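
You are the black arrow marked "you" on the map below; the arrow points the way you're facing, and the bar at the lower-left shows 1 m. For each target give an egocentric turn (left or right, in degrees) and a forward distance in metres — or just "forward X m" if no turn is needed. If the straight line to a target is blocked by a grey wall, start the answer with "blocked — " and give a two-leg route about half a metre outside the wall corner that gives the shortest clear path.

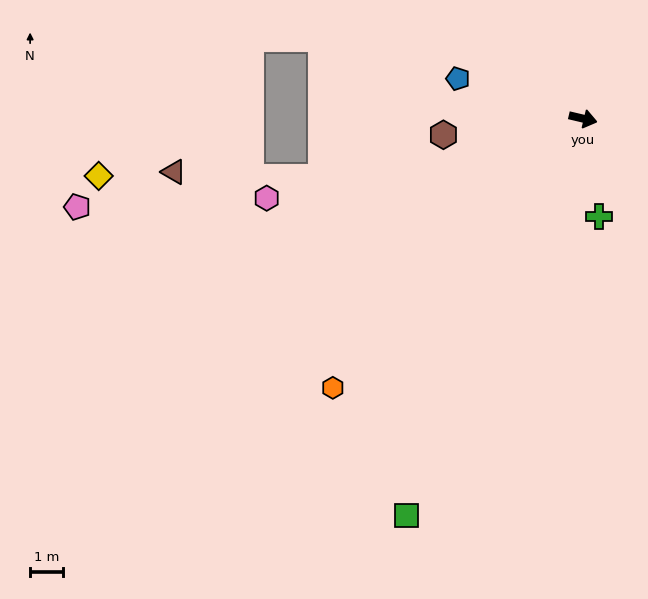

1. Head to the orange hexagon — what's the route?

turn right 120°, forward 11.2 m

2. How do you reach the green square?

turn right 101°, forward 13.3 m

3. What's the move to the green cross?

turn right 67°, forward 3.0 m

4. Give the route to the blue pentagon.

turn left 176°, forward 4.0 m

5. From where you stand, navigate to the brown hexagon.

turn right 160°, forward 4.3 m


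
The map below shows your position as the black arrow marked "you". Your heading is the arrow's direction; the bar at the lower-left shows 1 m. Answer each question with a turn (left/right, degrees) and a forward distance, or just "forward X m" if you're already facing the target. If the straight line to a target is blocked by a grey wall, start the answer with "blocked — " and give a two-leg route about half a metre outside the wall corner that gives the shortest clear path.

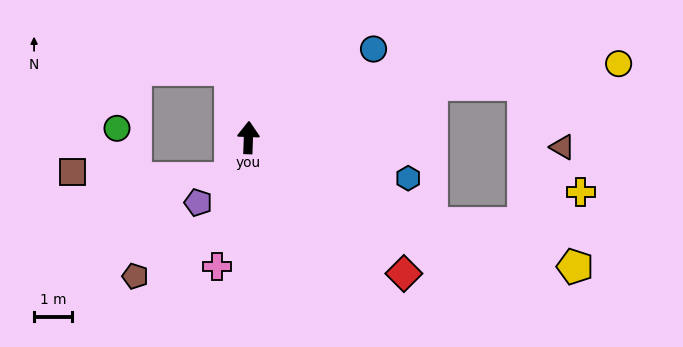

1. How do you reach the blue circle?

turn right 53°, forward 4.0 m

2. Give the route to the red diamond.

turn right 129°, forward 5.4 m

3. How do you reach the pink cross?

turn left 168°, forward 3.5 m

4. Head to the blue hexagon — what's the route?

turn right 102°, forward 4.3 m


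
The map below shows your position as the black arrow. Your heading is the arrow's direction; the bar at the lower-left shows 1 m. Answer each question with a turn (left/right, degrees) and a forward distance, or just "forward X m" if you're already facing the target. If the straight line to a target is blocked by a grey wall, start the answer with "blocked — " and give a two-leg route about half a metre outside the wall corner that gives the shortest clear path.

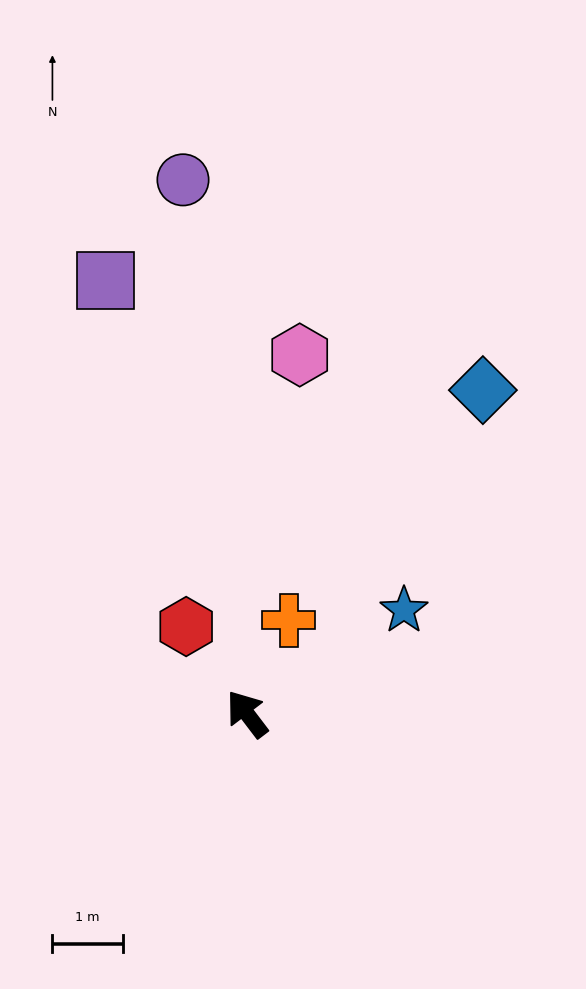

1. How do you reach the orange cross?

turn right 61°, forward 1.5 m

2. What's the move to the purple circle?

turn right 30°, forward 7.6 m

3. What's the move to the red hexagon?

turn right 2°, forward 1.5 m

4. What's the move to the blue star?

turn right 94°, forward 2.7 m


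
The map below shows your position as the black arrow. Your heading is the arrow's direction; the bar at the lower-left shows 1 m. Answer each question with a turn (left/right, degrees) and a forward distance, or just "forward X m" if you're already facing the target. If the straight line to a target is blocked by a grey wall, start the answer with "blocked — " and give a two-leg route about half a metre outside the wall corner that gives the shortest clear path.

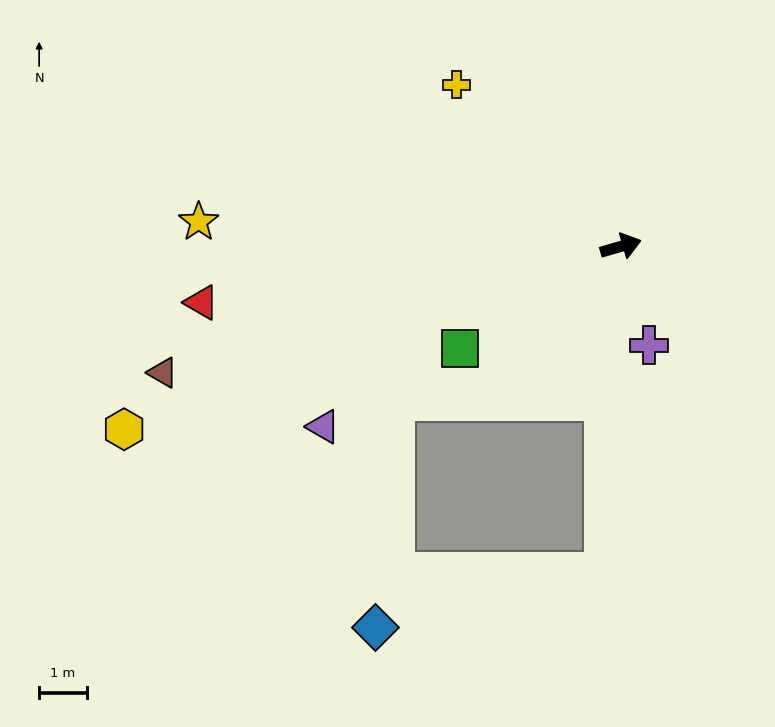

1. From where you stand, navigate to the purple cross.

turn right 90°, forward 2.1 m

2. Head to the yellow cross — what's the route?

turn left 119°, forward 4.8 m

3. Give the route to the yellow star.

turn left 160°, forward 8.8 m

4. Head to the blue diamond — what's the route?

blocked — turn right 109°, forward 6.8 m, then turn right 74°, forward 4.9 m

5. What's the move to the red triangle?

turn left 171°, forward 8.8 m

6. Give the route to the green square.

turn right 164°, forward 4.0 m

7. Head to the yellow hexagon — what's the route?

turn right 176°, forward 11.0 m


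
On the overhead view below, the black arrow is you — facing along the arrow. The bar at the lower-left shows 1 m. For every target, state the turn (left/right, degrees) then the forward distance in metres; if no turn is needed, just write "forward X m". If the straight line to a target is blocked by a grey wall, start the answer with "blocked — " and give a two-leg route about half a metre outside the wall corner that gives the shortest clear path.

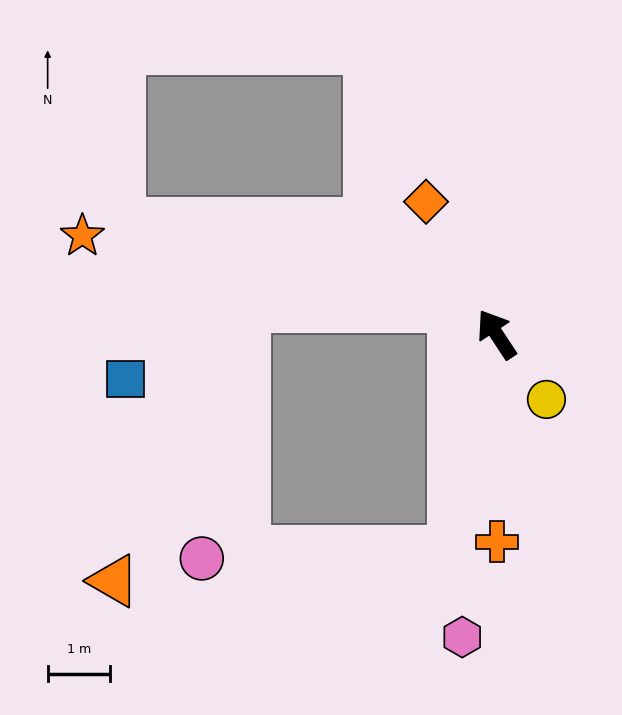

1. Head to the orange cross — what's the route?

turn left 147°, forward 3.3 m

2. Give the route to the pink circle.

blocked — turn left 136°, forward 3.6 m, then turn right 78°, forward 4.0 m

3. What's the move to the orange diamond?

turn right 5°, forward 2.4 m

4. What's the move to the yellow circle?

turn right 176°, forward 1.3 m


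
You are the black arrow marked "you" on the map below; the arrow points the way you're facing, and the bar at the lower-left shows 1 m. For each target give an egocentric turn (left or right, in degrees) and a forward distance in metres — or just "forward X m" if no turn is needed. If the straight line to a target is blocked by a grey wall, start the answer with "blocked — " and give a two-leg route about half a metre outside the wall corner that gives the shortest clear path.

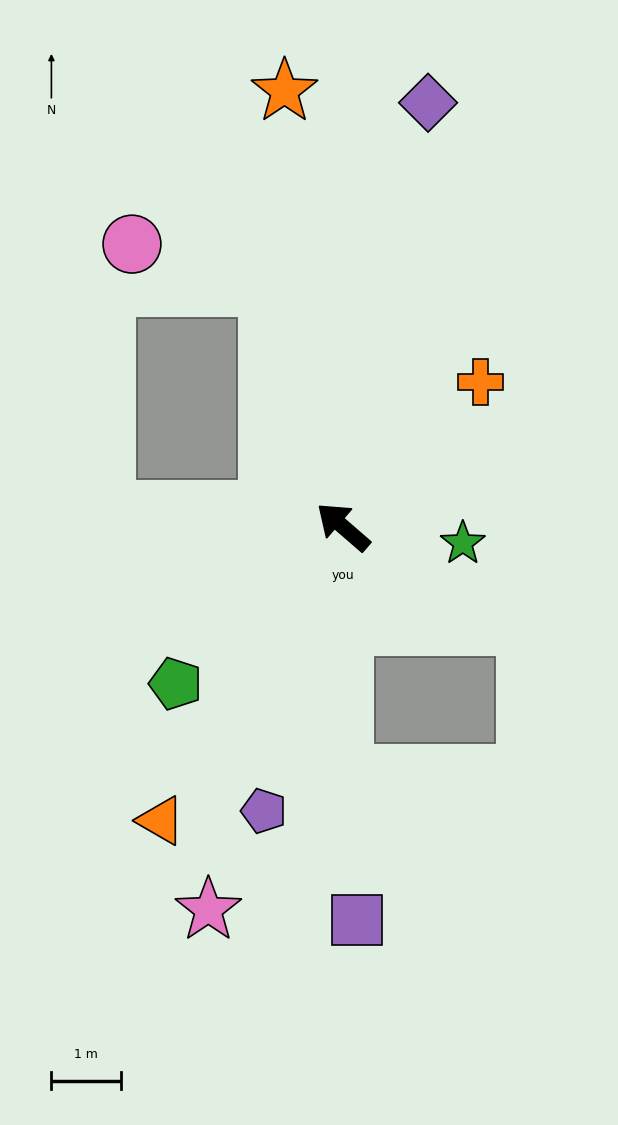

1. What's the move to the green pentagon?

turn left 84°, forward 3.3 m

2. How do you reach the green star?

turn right 147°, forward 1.7 m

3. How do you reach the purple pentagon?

turn left 115°, forward 4.3 m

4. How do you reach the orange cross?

turn right 93°, forward 2.9 m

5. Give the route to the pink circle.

blocked — turn right 32°, forward 3.6 m, then turn left 55°, forward 2.1 m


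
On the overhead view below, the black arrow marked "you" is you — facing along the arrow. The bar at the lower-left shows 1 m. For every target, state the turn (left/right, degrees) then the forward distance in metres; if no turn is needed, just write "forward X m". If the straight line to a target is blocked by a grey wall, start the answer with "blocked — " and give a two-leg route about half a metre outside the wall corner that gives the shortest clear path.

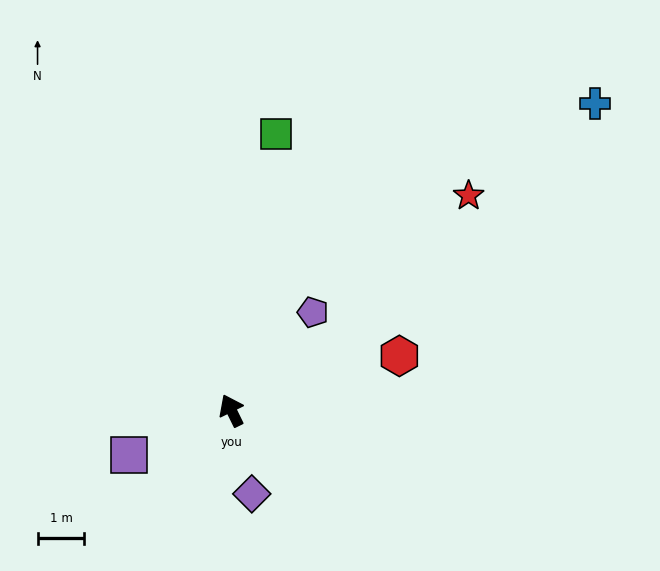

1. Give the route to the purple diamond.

turn left 168°, forward 1.8 m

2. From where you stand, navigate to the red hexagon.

turn right 98°, forward 3.8 m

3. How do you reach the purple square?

turn left 87°, forward 2.4 m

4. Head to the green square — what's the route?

turn right 35°, forward 6.0 m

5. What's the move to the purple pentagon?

turn right 66°, forward 2.7 m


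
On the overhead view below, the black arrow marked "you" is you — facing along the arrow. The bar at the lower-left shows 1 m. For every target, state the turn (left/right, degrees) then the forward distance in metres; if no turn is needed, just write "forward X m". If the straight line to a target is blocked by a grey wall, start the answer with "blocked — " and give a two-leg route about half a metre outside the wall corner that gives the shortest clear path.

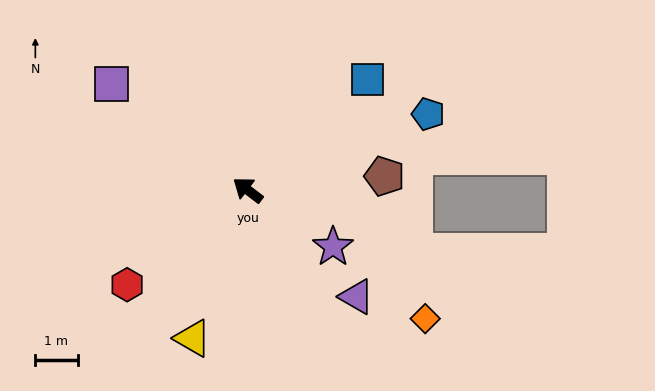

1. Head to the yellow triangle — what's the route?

turn left 107°, forward 3.7 m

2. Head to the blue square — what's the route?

turn right 100°, forward 3.9 m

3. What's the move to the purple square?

forward 4.1 m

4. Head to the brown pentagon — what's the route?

turn right 137°, forward 3.3 m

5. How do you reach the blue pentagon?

turn right 120°, forward 4.6 m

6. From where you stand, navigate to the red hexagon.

turn left 75°, forward 3.6 m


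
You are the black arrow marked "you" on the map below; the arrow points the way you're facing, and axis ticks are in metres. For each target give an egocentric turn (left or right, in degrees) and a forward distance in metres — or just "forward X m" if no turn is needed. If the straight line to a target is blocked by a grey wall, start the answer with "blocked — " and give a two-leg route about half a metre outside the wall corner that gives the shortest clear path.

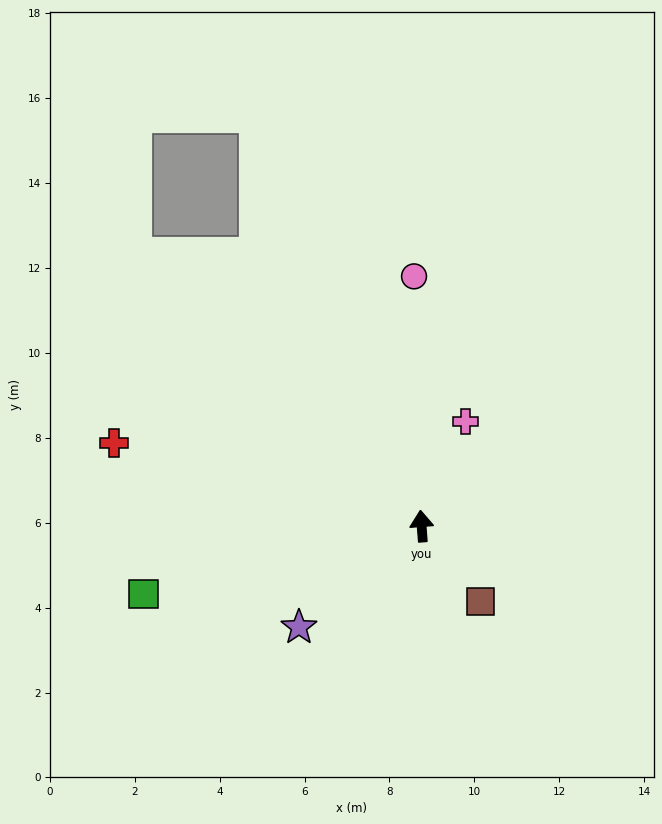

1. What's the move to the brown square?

turn right 147°, forward 2.3 m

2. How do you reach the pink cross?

turn right 27°, forward 2.7 m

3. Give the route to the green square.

turn left 99°, forward 6.8 m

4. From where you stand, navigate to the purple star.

turn left 125°, forward 3.7 m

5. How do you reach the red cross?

turn left 70°, forward 7.5 m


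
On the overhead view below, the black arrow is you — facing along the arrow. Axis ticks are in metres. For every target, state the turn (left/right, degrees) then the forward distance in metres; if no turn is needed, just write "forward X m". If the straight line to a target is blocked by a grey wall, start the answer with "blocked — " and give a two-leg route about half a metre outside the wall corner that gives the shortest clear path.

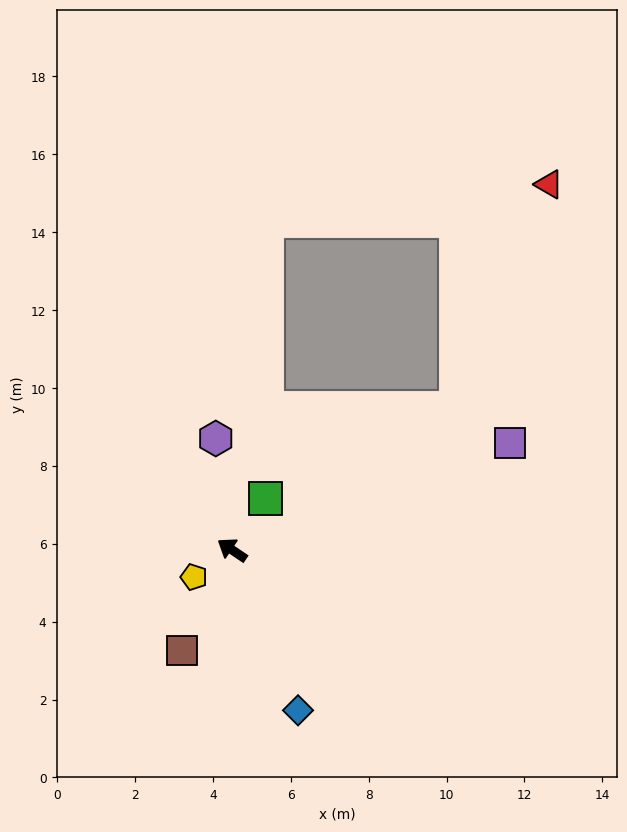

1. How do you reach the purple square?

turn right 125°, forward 7.6 m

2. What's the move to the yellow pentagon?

turn left 69°, forward 1.2 m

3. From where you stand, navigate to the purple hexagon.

turn right 48°, forward 2.9 m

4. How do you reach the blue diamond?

turn left 146°, forward 4.5 m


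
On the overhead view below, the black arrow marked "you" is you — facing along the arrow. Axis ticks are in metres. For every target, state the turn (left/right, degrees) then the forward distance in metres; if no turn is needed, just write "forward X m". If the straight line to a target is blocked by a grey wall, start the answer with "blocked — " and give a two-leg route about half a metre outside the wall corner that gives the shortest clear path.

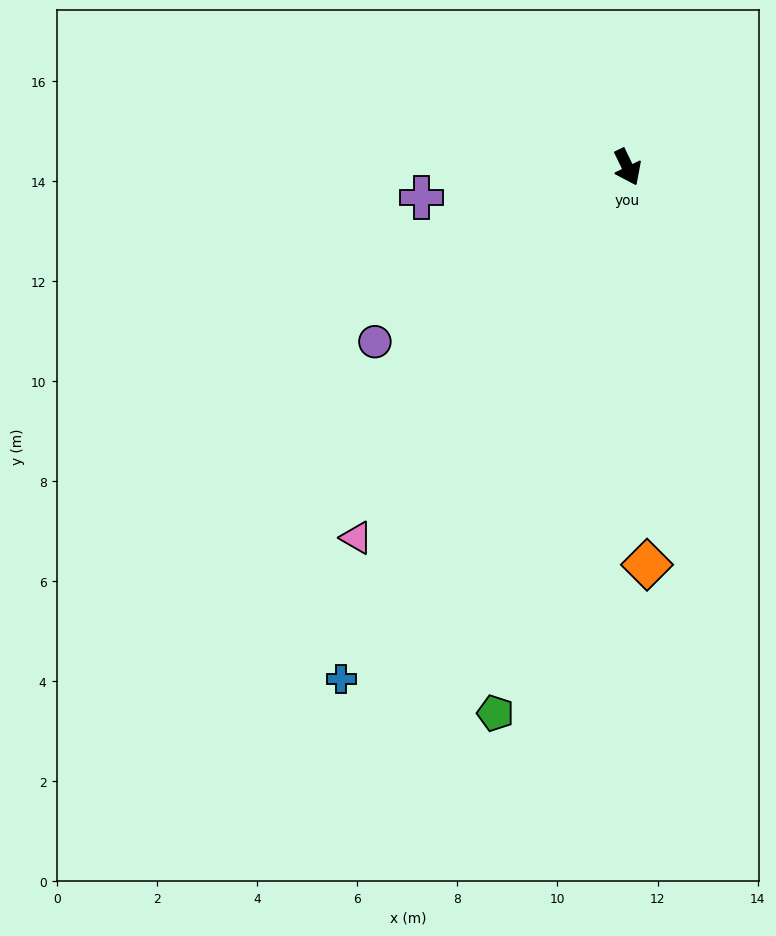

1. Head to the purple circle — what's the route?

turn right 81°, forward 6.1 m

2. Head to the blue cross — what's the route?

turn right 55°, forward 11.7 m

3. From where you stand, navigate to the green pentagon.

turn right 39°, forward 11.2 m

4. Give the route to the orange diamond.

turn right 23°, forward 8.0 m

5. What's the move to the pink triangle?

turn right 62°, forward 9.2 m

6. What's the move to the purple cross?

turn right 107°, forward 4.2 m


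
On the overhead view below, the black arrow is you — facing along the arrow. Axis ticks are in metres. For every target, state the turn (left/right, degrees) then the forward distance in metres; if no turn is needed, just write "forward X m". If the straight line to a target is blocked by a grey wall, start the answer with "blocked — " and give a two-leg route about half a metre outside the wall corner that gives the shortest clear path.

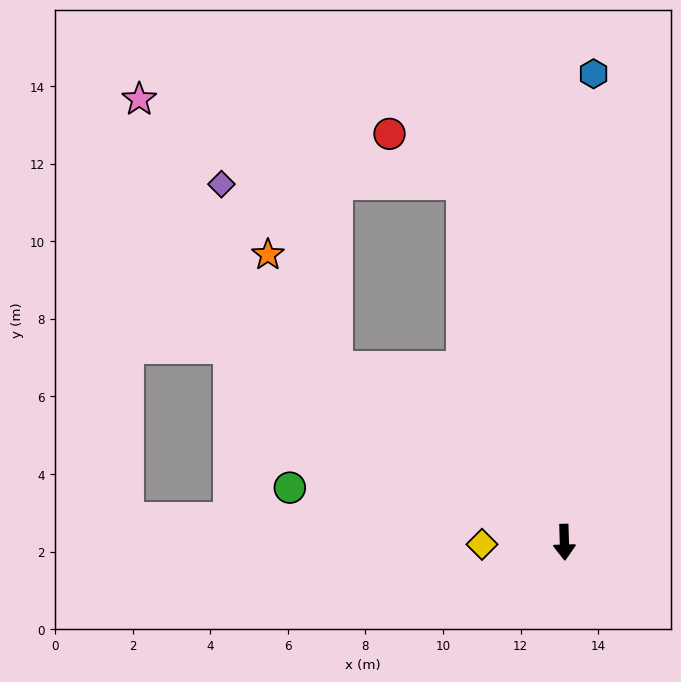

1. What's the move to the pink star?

blocked — turn right 166°, forward 9.6 m, then turn left 60°, forward 8.6 m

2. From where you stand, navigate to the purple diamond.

blocked — turn right 166°, forward 9.6 m, then turn left 74°, forward 6.2 m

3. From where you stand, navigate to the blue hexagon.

turn left 175°, forward 12.1 m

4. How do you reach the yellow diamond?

turn right 90°, forward 2.1 m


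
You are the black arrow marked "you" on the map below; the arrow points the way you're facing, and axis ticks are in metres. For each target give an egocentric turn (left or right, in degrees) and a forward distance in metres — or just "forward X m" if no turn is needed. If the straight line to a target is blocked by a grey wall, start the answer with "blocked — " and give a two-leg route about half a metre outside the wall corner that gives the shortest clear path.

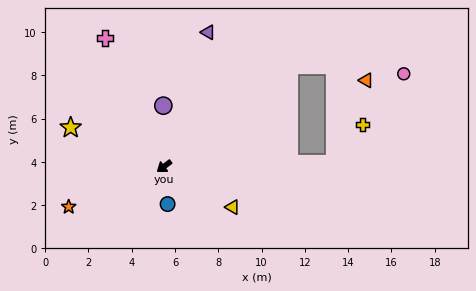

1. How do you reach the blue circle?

turn left 58°, forward 1.7 m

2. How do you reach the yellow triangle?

turn left 112°, forward 3.7 m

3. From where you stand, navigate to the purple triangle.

turn right 145°, forward 6.5 m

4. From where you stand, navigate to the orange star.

turn right 14°, forward 4.8 m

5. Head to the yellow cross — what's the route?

blocked — turn left 144°, forward 7.9 m, then turn left 54°, forward 2.2 m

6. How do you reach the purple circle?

turn right 126°, forward 2.8 m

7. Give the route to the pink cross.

turn right 102°, forward 6.5 m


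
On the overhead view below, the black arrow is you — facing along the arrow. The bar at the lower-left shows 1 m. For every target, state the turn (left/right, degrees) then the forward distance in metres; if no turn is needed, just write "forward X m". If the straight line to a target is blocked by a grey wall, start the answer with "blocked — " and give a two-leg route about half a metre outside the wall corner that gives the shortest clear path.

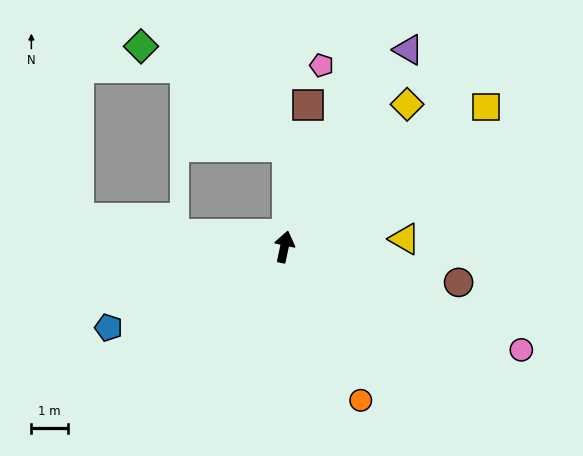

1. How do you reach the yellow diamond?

turn right 29°, forward 5.1 m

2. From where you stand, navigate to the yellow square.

turn right 43°, forward 6.7 m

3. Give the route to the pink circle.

turn right 101°, forward 7.0 m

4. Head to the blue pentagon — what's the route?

turn left 127°, forward 5.3 m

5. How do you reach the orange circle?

turn right 141°, forward 4.7 m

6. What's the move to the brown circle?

turn right 89°, forward 4.8 m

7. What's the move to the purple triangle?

turn right 20°, forward 6.3 m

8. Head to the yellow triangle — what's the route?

turn right 74°, forward 3.3 m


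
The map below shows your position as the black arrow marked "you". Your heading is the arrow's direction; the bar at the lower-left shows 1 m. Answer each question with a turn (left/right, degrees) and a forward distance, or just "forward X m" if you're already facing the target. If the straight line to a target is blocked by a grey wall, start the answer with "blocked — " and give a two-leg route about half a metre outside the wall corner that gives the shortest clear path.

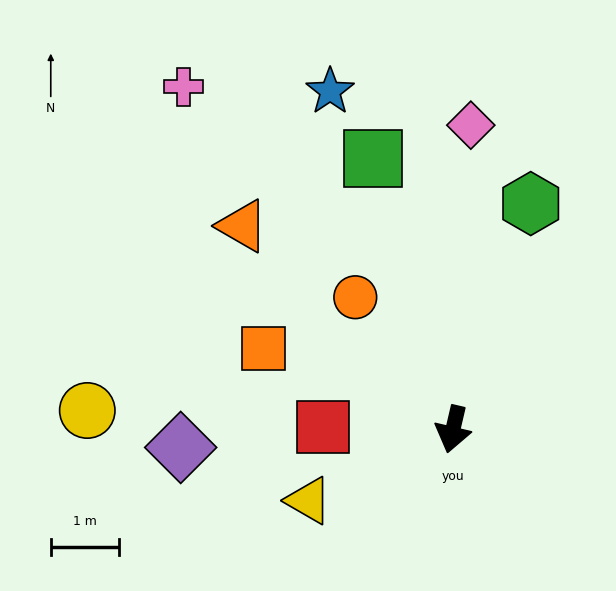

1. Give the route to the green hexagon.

turn left 174°, forward 3.5 m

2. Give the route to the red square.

turn right 78°, forward 1.9 m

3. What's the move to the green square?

turn right 150°, forward 4.2 m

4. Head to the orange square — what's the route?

turn right 100°, forward 3.0 m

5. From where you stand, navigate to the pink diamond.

turn right 170°, forward 4.5 m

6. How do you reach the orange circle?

turn right 130°, forward 2.4 m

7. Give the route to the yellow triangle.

turn right 51°, forward 2.4 m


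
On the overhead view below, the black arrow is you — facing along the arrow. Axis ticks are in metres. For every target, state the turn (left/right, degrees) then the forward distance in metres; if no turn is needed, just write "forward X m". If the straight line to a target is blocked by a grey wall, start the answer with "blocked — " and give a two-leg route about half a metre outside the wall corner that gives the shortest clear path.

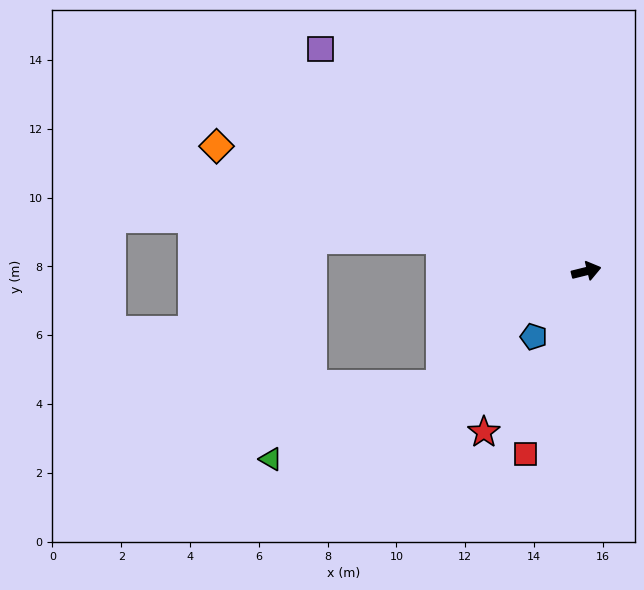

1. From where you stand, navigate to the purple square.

turn left 126°, forward 10.1 m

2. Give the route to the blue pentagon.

turn right 143°, forward 2.4 m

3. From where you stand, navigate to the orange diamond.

turn left 147°, forward 11.3 m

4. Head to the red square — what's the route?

turn right 122°, forward 5.6 m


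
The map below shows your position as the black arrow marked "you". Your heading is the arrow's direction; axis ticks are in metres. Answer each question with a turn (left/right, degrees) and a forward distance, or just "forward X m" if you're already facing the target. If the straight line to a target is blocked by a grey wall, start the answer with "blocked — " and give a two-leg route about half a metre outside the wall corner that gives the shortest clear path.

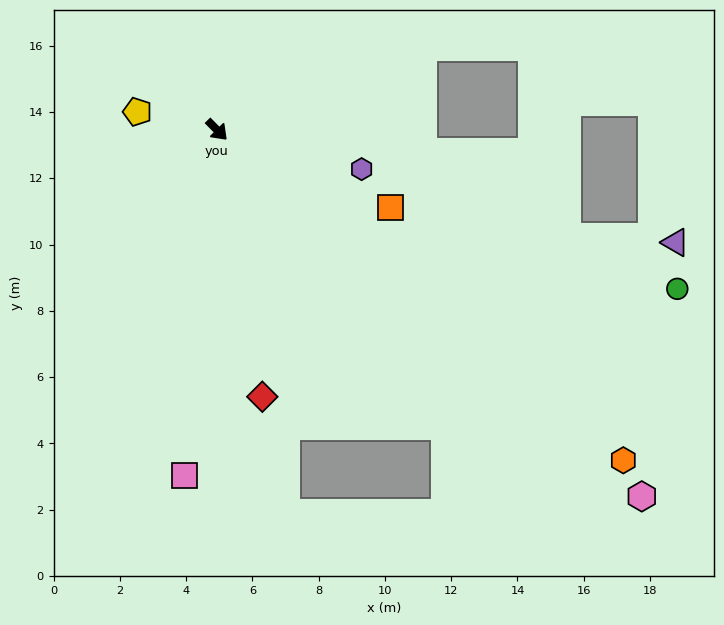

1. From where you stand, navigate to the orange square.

turn left 21°, forward 5.7 m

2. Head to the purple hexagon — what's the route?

turn left 30°, forward 4.5 m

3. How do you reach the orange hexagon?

turn left 6°, forward 15.8 m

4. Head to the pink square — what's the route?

turn right 50°, forward 10.5 m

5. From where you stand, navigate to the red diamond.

turn right 35°, forward 8.2 m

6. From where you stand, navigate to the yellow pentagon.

turn right 147°, forward 2.5 m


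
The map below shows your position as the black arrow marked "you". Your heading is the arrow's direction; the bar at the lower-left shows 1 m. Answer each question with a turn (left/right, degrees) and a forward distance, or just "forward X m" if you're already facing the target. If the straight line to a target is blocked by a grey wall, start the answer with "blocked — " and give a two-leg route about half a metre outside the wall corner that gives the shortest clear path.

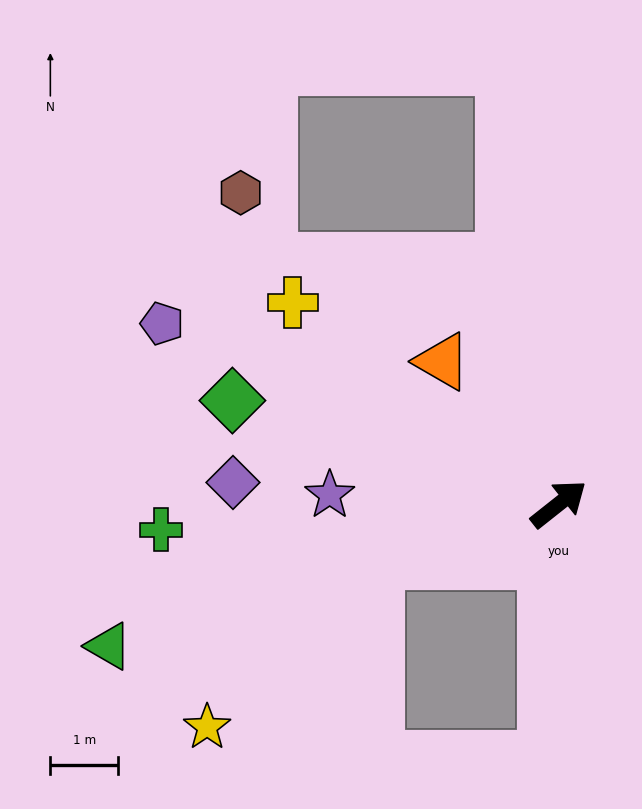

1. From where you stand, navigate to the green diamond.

turn left 124°, forward 5.0 m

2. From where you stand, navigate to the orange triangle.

turn left 91°, forward 2.7 m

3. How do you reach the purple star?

turn left 139°, forward 3.4 m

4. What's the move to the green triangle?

turn left 159°, forward 7.0 m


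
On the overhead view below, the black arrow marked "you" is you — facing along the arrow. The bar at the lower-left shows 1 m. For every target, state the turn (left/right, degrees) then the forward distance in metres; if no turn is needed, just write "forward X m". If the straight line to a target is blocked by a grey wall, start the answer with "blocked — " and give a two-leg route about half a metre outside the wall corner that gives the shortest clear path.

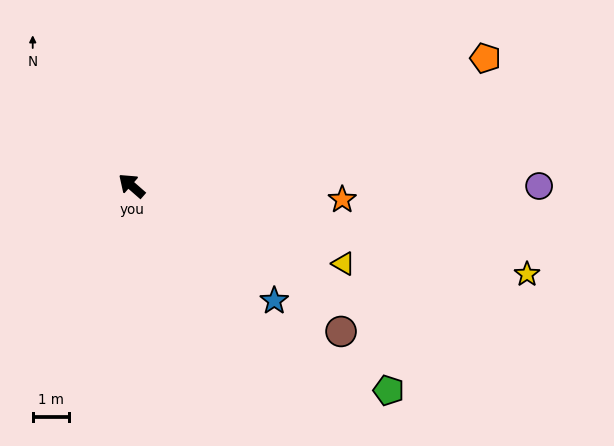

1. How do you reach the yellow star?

turn right 151°, forward 11.1 m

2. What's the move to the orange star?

turn right 143°, forward 5.8 m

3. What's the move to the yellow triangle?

turn right 159°, forward 6.2 m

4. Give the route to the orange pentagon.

turn right 119°, forward 10.3 m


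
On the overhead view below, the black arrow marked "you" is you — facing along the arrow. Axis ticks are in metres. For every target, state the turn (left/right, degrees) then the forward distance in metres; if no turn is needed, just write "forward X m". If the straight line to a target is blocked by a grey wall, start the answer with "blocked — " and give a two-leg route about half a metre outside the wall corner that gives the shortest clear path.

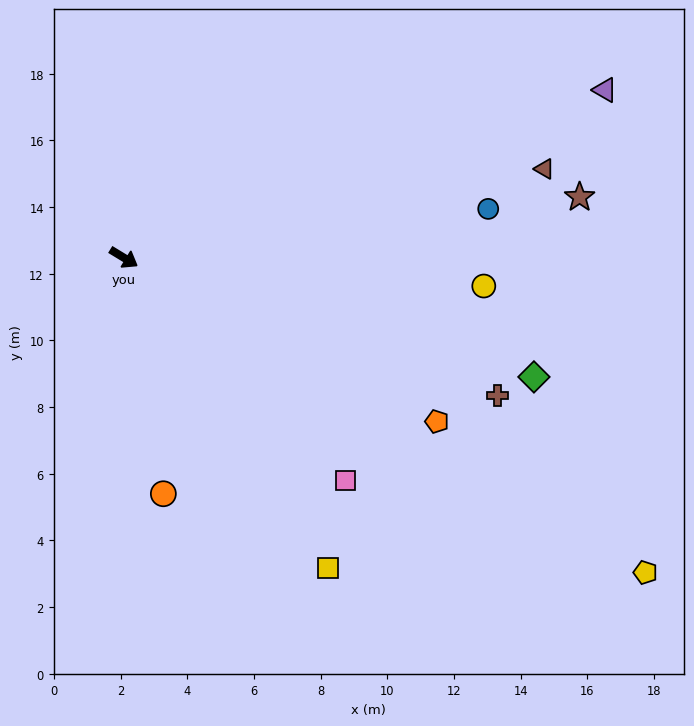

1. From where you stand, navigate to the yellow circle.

turn left 27°, forward 10.8 m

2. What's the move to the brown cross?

turn left 11°, forward 12.0 m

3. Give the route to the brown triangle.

turn left 43°, forward 12.9 m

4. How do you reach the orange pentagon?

turn left 4°, forward 10.6 m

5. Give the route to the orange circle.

turn right 49°, forward 7.2 m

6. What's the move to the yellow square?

turn right 25°, forward 11.1 m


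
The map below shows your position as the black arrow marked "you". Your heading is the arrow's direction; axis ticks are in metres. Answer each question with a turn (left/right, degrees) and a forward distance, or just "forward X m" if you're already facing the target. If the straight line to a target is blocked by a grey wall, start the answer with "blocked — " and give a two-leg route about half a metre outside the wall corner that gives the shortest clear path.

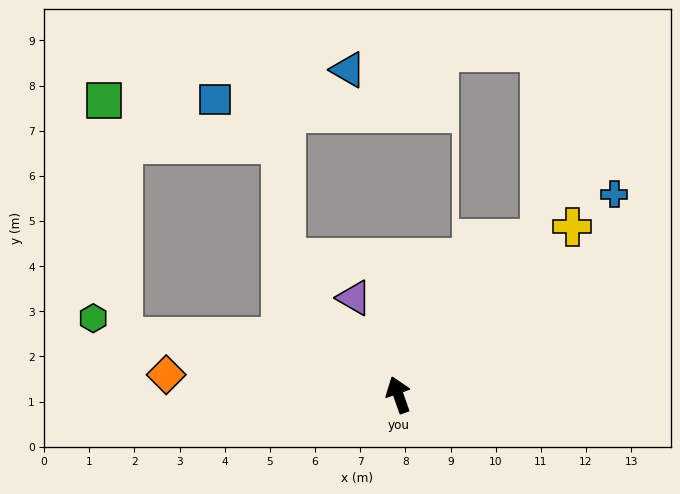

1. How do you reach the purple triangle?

turn left 5°, forward 2.4 m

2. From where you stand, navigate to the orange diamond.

turn left 66°, forward 5.2 m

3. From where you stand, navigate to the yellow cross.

turn right 65°, forward 5.4 m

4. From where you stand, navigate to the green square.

blocked — turn left 59°, forward 6.2 m, then turn right 74°, forward 5.2 m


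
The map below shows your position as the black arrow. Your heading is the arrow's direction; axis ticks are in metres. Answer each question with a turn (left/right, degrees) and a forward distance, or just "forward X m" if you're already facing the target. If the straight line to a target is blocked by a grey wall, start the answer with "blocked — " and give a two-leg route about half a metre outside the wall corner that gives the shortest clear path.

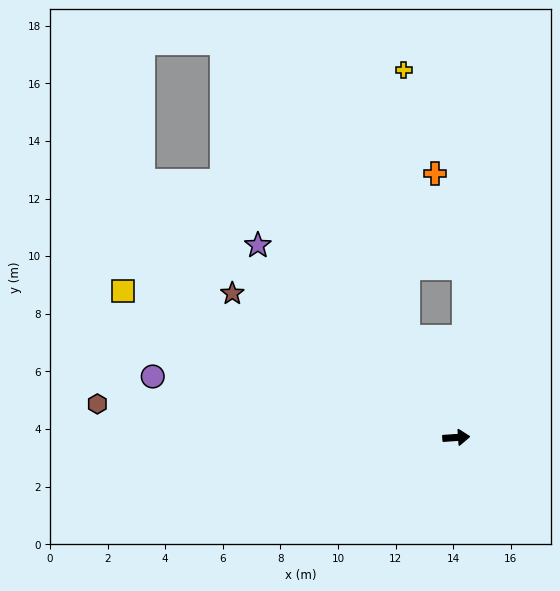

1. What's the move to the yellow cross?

blocked — turn left 112°, forward 3.9 m, then turn right 25°, forward 9.3 m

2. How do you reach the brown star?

turn left 143°, forward 9.2 m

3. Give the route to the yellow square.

turn left 152°, forward 12.6 m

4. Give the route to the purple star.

turn left 132°, forward 9.6 m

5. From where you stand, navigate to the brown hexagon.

turn left 171°, forward 12.5 m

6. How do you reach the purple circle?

turn left 165°, forward 10.7 m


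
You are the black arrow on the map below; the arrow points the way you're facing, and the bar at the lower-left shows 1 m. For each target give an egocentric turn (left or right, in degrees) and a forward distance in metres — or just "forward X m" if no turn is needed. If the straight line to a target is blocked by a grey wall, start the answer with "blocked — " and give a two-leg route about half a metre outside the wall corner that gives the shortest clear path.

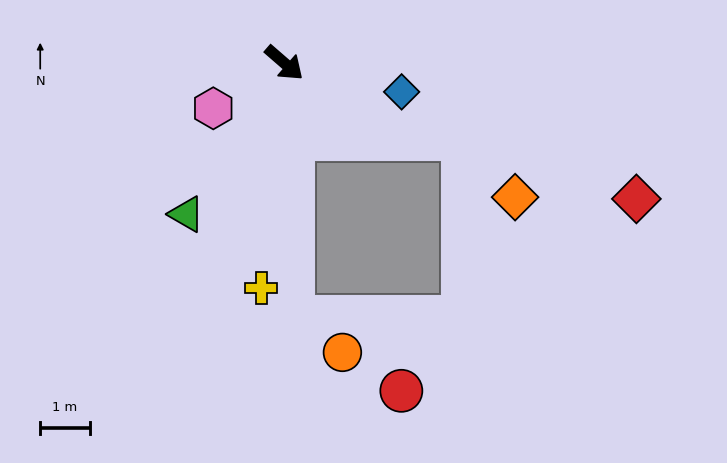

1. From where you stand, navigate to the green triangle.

turn right 82°, forward 3.6 m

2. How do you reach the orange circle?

blocked — turn right 47°, forward 5.1 m, then turn left 52°, forward 1.2 m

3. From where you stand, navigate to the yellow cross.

turn right 55°, forward 4.5 m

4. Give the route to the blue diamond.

turn left 27°, forward 2.4 m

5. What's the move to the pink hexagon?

turn right 106°, forward 1.7 m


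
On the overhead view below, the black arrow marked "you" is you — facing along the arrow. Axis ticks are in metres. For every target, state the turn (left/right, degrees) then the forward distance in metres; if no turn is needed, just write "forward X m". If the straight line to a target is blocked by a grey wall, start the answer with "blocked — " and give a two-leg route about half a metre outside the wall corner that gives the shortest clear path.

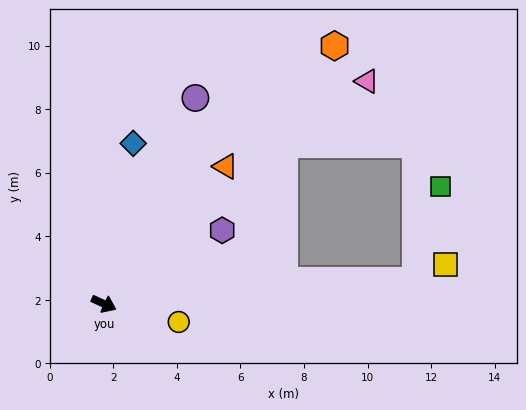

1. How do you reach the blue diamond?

turn left 104°, forward 5.1 m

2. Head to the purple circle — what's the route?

turn left 91°, forward 7.1 m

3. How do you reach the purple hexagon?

turn left 57°, forward 4.4 m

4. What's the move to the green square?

blocked — turn left 29°, forward 9.8 m, then turn left 71°, forward 3.1 m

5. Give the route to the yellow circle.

turn left 11°, forward 2.4 m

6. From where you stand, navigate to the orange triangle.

turn left 73°, forward 5.8 m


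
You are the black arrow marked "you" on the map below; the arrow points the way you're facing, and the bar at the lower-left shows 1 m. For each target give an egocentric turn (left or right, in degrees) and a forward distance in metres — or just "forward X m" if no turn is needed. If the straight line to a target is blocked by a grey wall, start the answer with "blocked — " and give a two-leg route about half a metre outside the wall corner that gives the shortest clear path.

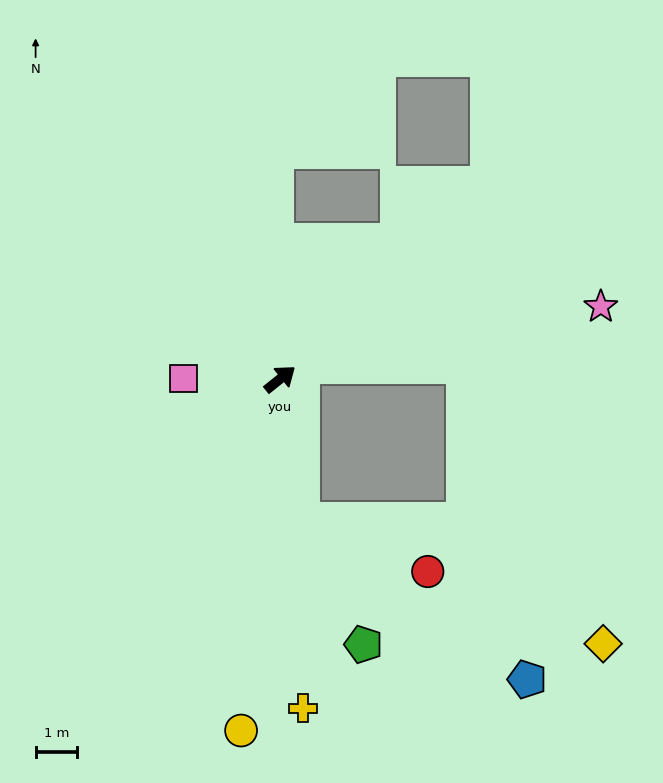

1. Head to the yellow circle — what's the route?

turn right 135°, forward 8.5 m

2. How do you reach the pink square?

turn left 141°, forward 2.3 m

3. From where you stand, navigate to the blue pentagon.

blocked — turn right 120°, forward 3.4 m, then turn left 46°, forward 6.6 m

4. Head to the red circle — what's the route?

blocked — turn right 120°, forward 3.4 m, then turn left 59°, forward 3.3 m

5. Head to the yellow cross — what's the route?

turn right 125°, forward 7.9 m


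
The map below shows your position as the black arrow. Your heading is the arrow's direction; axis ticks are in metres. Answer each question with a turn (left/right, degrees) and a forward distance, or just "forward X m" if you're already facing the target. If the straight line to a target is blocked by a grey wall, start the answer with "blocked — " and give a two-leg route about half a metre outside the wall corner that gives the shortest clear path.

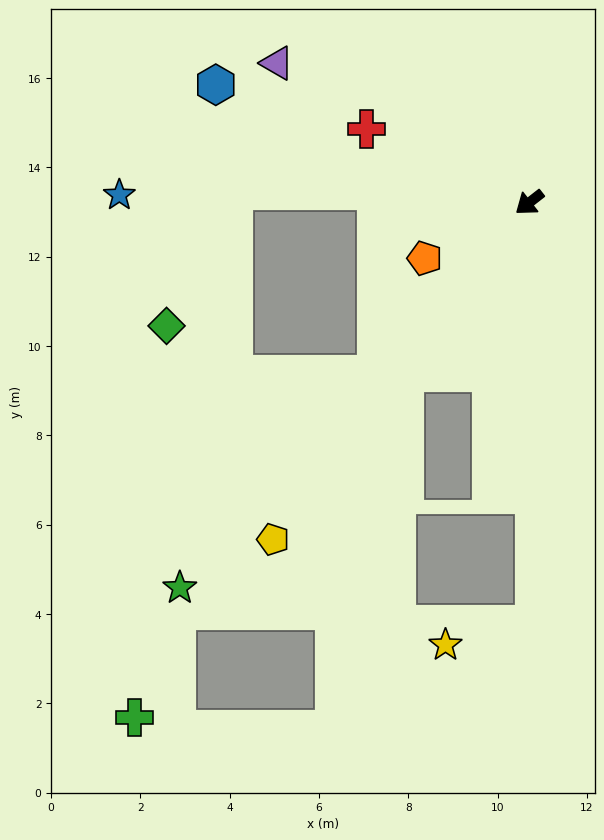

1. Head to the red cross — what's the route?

turn right 62°, forward 4.0 m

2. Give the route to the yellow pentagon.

turn left 15°, forward 9.5 m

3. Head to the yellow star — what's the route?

blocked — turn left 53°, forward 9.4 m, then turn right 78°, forward 2.0 m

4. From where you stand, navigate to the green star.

turn left 10°, forward 11.6 m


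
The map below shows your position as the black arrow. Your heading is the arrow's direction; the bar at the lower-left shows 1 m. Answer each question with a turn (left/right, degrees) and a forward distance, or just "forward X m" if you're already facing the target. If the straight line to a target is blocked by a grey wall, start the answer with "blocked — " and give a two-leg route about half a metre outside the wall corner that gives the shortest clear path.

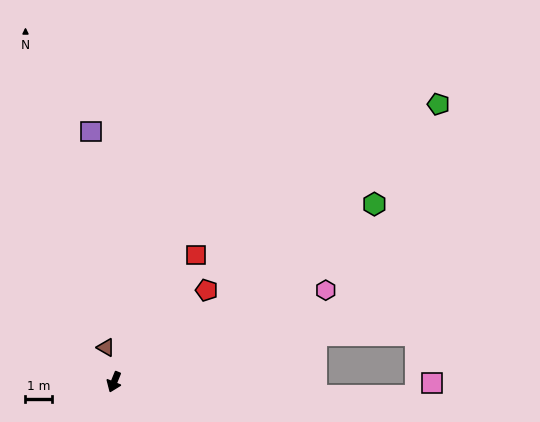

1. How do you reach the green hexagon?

turn left 146°, forward 12.0 m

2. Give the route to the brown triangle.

turn right 145°, forward 1.3 m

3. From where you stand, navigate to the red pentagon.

turn left 157°, forward 4.9 m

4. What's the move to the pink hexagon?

turn left 136°, forward 8.7 m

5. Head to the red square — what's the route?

turn left 169°, forward 5.7 m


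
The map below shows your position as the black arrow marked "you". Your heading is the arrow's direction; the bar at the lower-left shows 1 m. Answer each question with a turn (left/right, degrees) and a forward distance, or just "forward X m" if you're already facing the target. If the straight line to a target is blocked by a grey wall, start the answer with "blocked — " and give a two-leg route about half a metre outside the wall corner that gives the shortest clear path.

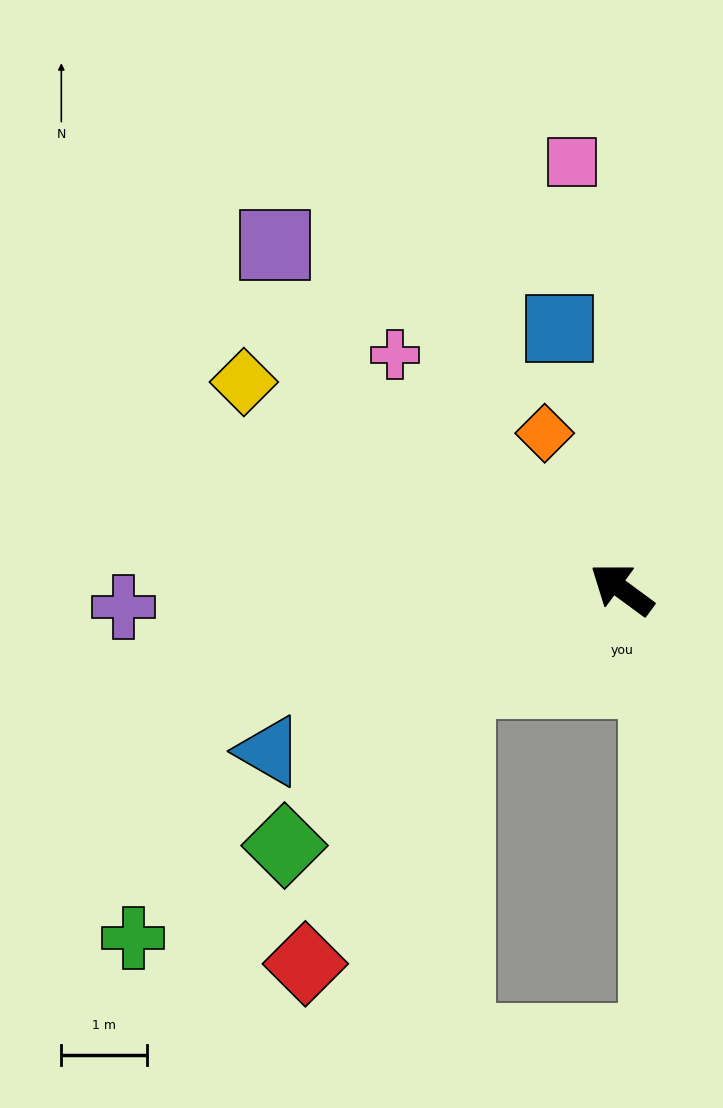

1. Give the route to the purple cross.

turn left 38°, forward 5.8 m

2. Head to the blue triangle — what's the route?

turn left 61°, forward 4.5 m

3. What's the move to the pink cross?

turn right 10°, forward 3.8 m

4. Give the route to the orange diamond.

turn right 27°, forward 2.0 m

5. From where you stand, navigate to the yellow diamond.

turn left 8°, forward 5.0 m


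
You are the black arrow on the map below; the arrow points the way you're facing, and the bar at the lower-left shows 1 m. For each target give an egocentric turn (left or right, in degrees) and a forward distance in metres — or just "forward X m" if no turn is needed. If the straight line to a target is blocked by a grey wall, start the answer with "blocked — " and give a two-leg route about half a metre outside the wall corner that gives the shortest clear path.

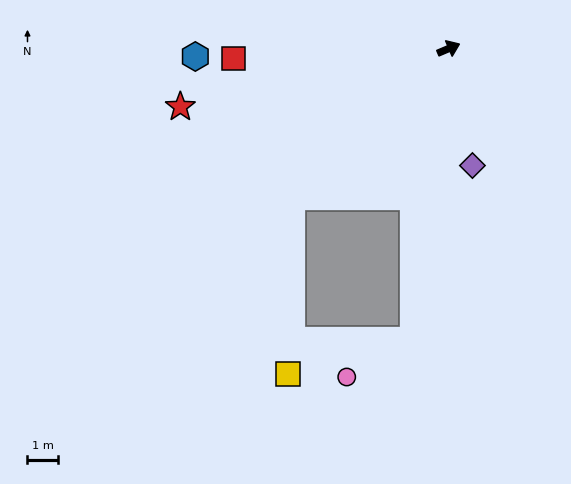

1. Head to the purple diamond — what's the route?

turn right 101°, forward 3.9 m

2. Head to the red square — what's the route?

turn left 160°, forward 7.0 m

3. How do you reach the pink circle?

blocked — turn right 120°, forward 9.6 m, then turn right 54°, forward 2.5 m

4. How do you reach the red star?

turn left 169°, forward 9.0 m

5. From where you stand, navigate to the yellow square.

blocked — turn right 160°, forward 7.0 m, then turn left 46°, forward 5.8 m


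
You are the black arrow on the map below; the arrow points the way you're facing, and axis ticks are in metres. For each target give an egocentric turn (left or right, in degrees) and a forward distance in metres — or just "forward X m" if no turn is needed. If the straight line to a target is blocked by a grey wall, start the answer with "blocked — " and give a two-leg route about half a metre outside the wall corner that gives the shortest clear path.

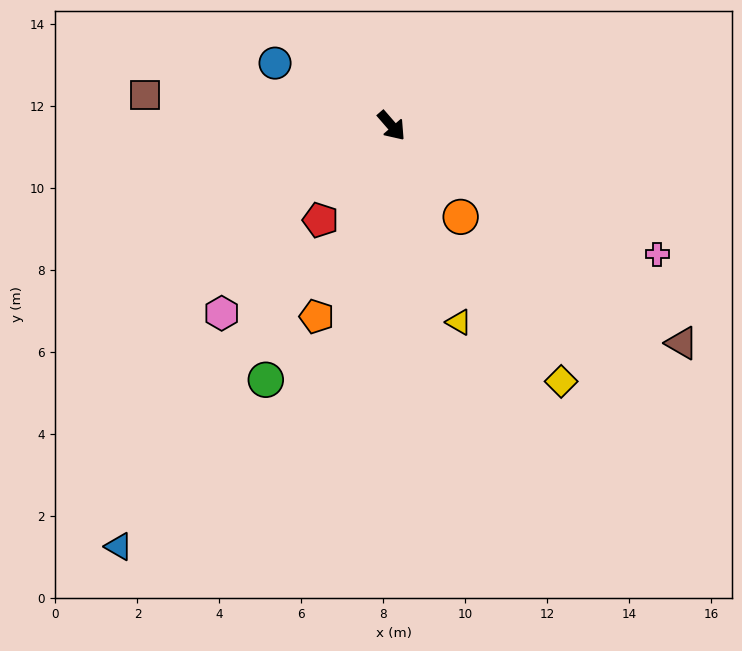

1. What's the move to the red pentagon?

turn right 78°, forward 2.9 m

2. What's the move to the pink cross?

turn left 23°, forward 7.2 m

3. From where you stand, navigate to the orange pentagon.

turn right 62°, forward 5.0 m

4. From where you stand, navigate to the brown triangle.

turn left 12°, forward 8.8 m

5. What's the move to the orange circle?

turn right 4°, forward 2.8 m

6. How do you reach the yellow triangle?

turn right 22°, forward 5.1 m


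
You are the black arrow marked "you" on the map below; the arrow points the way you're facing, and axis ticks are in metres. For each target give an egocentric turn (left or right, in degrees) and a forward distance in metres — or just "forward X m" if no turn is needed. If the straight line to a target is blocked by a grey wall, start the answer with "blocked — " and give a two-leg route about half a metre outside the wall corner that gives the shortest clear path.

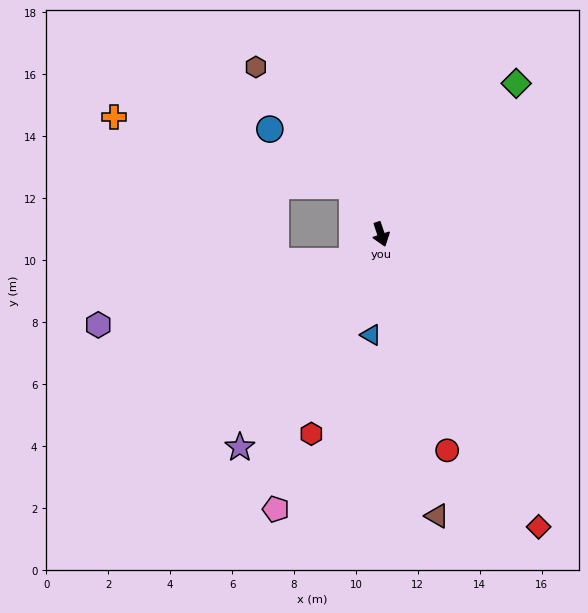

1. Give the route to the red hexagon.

turn right 38°, forward 6.8 m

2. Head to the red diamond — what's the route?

turn left 10°, forward 10.7 m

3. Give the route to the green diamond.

turn left 120°, forward 6.5 m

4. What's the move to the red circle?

forward 7.3 m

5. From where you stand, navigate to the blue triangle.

turn right 24°, forward 3.3 m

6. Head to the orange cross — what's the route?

blocked — turn right 167°, forward 1.8 m, then turn left 42°, forward 8.0 m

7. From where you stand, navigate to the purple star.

turn right 52°, forward 8.3 m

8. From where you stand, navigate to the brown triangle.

turn right 7°, forward 9.3 m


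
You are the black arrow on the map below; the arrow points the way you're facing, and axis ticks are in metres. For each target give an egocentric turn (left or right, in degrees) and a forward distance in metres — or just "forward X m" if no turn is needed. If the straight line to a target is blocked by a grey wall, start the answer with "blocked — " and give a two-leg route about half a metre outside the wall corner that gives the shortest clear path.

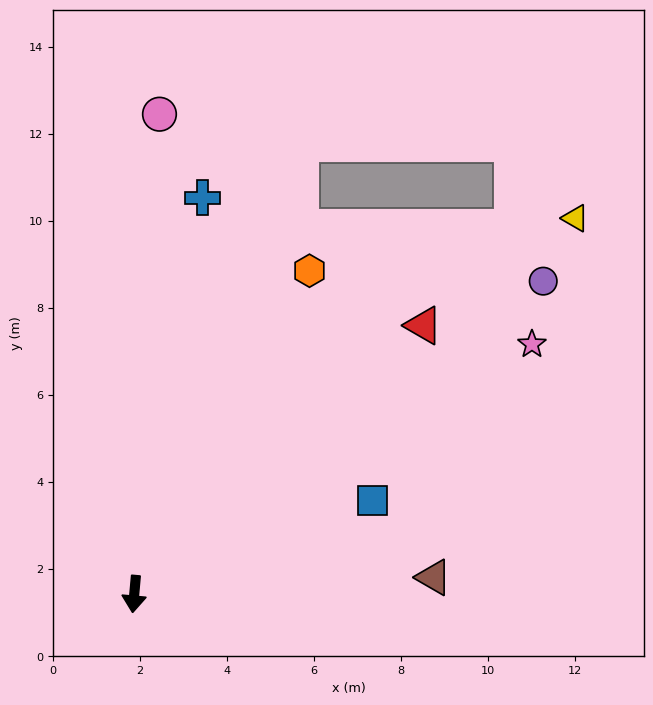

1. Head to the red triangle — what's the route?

turn left 138°, forward 9.1 m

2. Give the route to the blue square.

turn left 117°, forward 5.9 m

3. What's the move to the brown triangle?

turn left 98°, forward 6.9 m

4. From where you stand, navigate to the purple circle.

turn left 133°, forward 11.8 m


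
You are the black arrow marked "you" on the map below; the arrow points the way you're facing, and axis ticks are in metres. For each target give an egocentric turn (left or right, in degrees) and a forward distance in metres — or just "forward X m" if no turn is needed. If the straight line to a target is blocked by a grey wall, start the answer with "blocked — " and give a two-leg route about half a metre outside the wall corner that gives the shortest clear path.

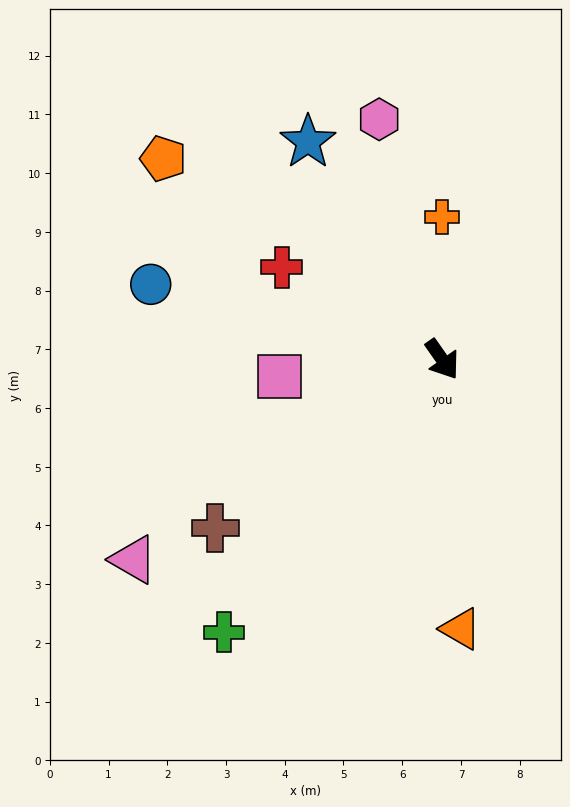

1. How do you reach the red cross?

turn right 155°, forward 3.2 m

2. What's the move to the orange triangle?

turn right 31°, forward 4.6 m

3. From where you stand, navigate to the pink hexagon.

turn left 160°, forward 4.2 m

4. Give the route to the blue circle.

turn right 139°, forward 5.1 m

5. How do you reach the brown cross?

turn right 88°, forward 4.8 m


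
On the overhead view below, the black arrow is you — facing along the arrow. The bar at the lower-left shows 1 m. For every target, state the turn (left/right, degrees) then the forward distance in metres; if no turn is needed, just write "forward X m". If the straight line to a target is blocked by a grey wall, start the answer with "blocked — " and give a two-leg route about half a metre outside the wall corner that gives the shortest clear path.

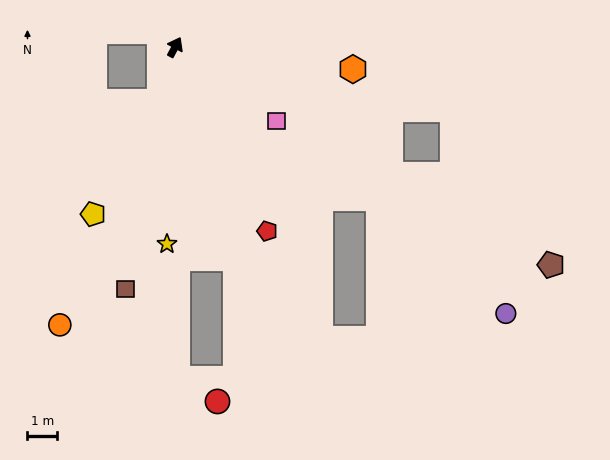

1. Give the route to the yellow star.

turn right 154°, forward 6.6 m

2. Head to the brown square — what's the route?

turn right 163°, forward 8.3 m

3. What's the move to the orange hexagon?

turn right 69°, forward 6.0 m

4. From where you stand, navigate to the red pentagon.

turn right 125°, forward 6.9 m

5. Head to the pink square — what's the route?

turn right 98°, forward 4.2 m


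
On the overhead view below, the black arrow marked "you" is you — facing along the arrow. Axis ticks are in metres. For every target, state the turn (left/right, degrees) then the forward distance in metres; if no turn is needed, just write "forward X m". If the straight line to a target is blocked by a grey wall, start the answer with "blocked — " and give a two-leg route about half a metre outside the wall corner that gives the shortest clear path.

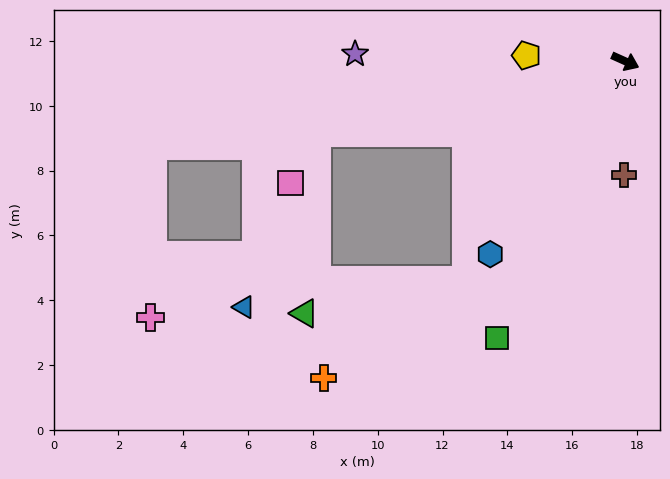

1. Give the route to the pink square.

blocked — turn right 143°, forward 9.8 m, then turn left 49°, forward 1.7 m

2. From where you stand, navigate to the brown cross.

turn right 67°, forward 3.5 m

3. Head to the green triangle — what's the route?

blocked — turn right 143°, forward 9.8 m, then turn left 73°, forward 5.6 m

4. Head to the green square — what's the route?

turn right 91°, forward 9.4 m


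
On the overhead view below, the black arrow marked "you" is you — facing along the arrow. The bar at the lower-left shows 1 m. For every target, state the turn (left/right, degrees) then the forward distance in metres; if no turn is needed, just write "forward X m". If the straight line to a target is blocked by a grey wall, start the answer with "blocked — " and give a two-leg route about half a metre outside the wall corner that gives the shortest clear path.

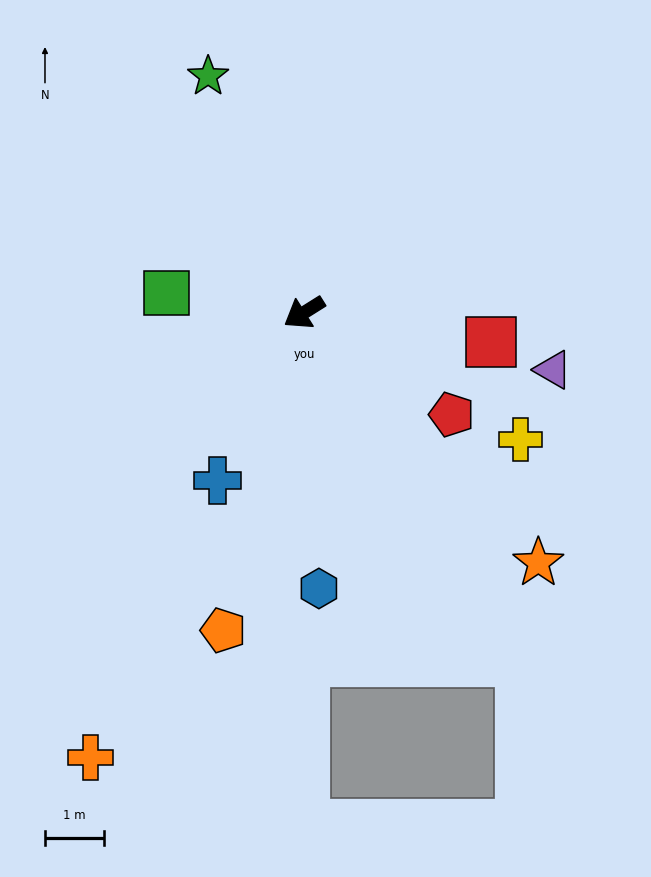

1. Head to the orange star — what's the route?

turn left 101°, forward 5.8 m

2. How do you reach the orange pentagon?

turn left 44°, forward 5.5 m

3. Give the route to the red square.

turn left 139°, forward 3.2 m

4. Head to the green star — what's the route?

turn right 100°, forward 4.3 m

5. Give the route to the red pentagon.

turn left 113°, forward 3.0 m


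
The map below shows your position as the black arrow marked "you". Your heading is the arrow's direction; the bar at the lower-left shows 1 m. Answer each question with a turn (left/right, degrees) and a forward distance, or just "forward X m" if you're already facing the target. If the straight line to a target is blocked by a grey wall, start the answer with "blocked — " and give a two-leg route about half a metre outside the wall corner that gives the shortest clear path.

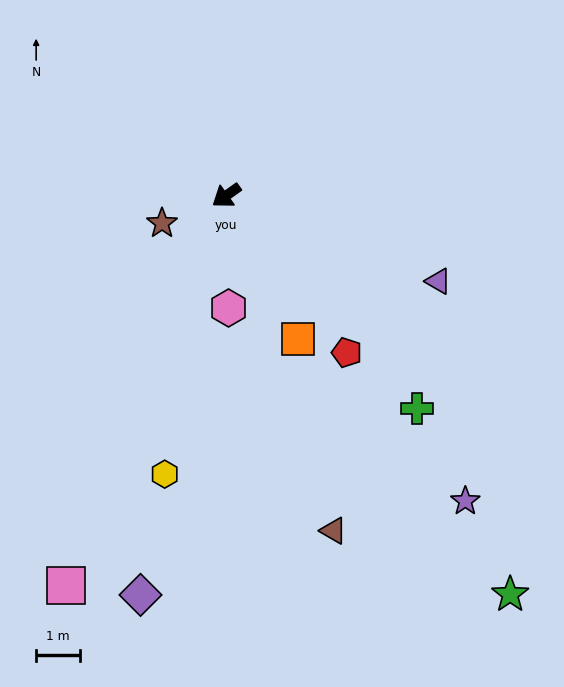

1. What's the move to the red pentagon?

turn left 92°, forward 4.5 m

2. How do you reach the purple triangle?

turn left 123°, forward 5.2 m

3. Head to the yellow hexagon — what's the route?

turn left 42°, forward 6.5 m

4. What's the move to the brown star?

turn right 12°, forward 1.6 m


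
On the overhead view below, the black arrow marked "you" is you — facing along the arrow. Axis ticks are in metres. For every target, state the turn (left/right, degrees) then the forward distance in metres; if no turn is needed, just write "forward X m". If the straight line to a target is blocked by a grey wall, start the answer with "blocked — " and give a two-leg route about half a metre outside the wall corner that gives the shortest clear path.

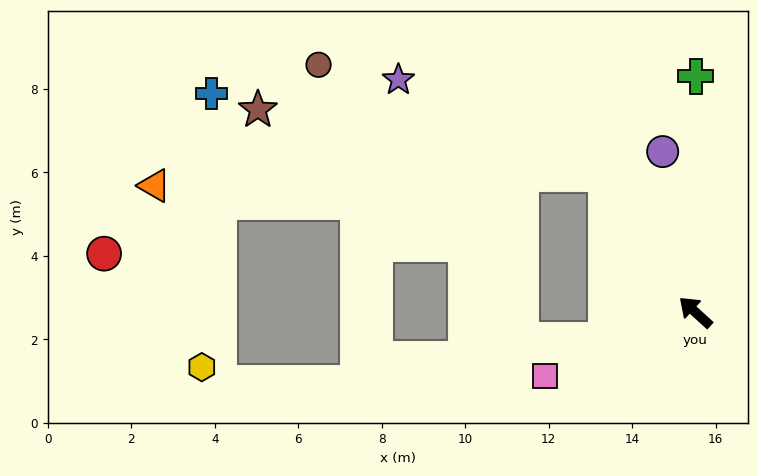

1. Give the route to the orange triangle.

blocked — turn right 15°, forward 3.9 m, then turn left 59°, forward 10.8 m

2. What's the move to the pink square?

turn left 65°, forward 3.9 m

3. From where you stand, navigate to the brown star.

blocked — turn right 15°, forward 3.9 m, then turn left 47°, forward 8.5 m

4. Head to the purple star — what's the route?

blocked — turn right 15°, forward 3.9 m, then turn left 33°, forward 5.5 m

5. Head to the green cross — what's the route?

turn right 48°, forward 5.7 m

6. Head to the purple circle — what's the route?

turn right 36°, forward 3.9 m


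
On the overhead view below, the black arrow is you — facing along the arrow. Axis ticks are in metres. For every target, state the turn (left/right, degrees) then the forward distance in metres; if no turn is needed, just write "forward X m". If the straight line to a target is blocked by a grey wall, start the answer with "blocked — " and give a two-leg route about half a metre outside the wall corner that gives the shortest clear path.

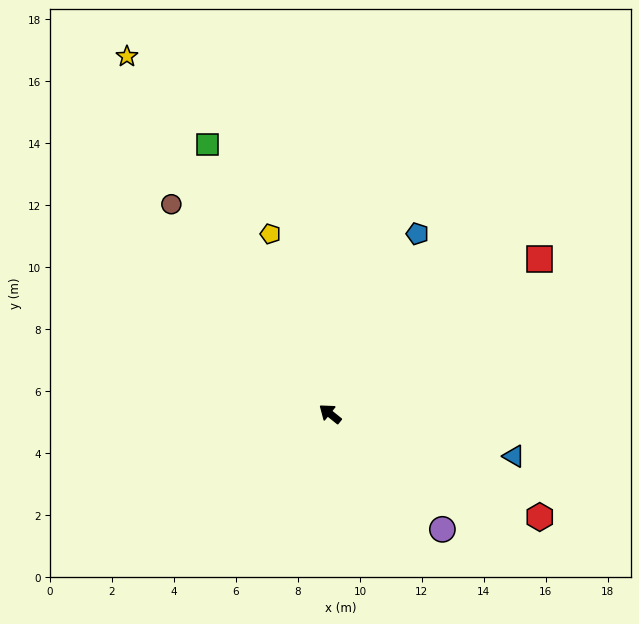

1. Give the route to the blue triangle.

turn right 154°, forward 6.1 m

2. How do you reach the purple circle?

turn left 173°, forward 5.2 m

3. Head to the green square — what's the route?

turn right 27°, forward 9.5 m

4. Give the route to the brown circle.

turn right 14°, forward 8.5 m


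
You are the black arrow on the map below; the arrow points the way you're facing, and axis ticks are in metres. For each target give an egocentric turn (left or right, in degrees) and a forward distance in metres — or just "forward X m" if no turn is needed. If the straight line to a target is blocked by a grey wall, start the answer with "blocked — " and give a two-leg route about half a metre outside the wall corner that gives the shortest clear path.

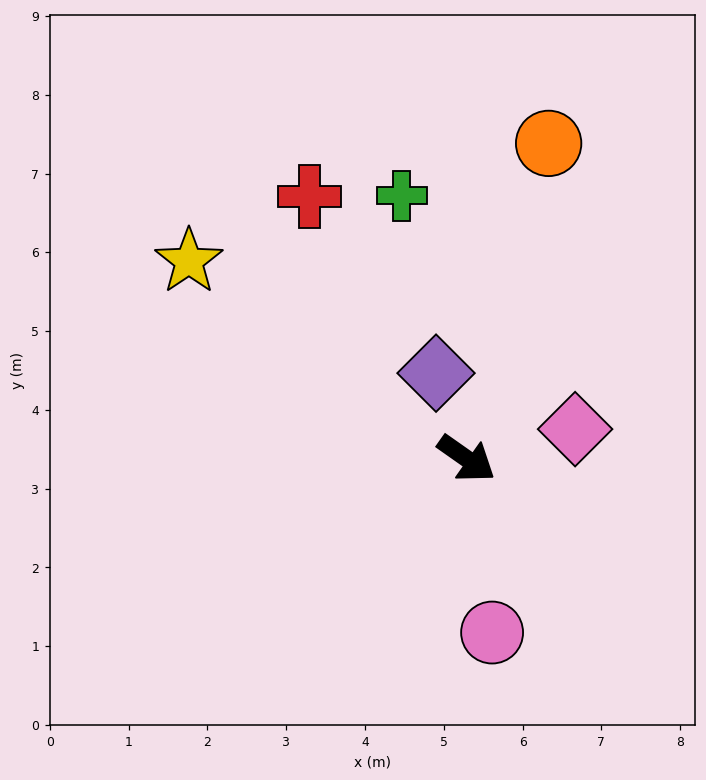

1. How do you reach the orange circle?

turn left 111°, forward 4.1 m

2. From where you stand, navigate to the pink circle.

turn right 47°, forward 2.2 m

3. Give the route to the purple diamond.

turn left 145°, forward 1.2 m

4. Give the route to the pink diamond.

turn left 50°, forward 1.4 m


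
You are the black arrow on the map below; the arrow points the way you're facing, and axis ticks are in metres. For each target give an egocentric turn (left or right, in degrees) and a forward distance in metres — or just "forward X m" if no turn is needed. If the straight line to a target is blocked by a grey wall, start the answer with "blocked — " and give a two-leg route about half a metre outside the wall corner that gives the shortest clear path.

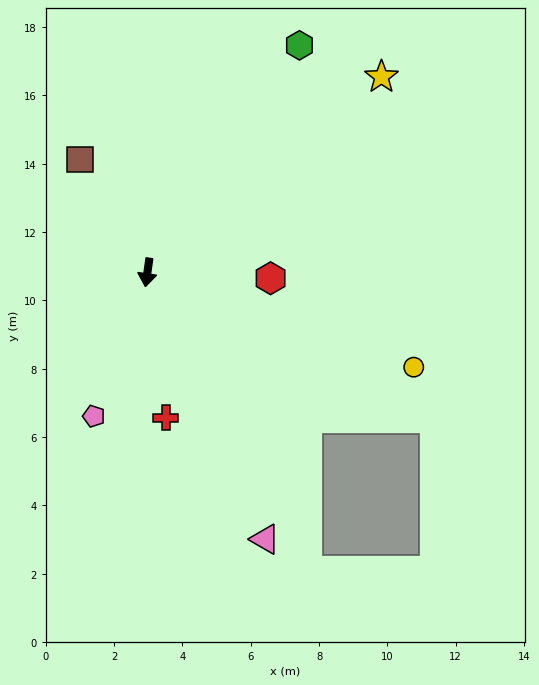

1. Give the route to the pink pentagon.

turn right 12°, forward 4.5 m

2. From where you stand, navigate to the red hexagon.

turn left 95°, forward 3.6 m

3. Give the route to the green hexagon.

turn left 154°, forward 8.0 m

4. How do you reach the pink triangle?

turn left 32°, forward 8.5 m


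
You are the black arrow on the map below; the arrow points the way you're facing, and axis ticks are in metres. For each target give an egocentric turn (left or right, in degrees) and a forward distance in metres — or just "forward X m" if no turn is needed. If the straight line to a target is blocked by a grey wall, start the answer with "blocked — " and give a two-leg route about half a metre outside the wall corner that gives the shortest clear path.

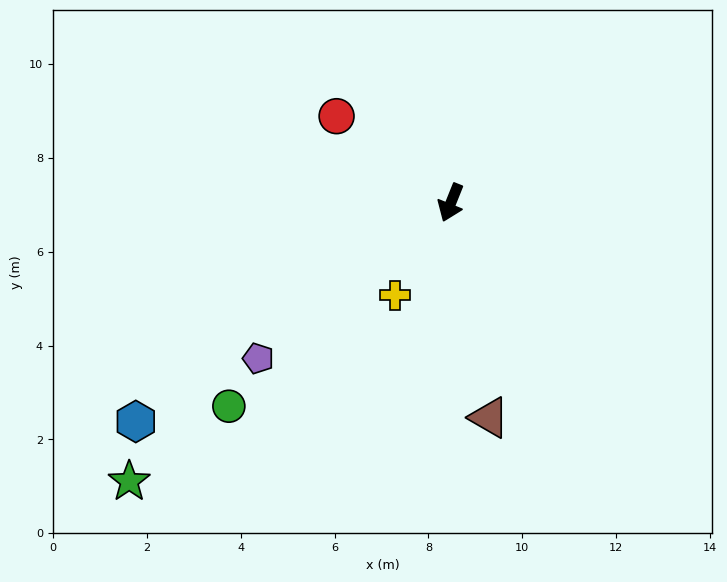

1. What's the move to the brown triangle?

turn left 32°, forward 4.6 m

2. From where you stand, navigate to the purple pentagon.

turn right 29°, forward 5.3 m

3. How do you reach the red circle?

turn right 105°, forward 3.1 m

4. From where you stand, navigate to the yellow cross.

turn right 9°, forward 2.3 m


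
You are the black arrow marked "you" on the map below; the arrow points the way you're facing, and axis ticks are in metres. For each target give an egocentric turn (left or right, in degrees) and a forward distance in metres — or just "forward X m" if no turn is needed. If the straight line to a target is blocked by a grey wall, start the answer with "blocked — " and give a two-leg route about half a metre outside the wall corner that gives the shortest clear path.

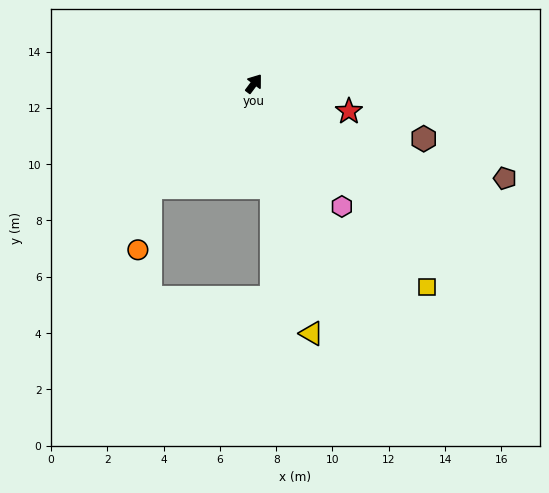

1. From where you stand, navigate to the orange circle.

blocked — turn left 172°, forward 5.2 m, then turn left 34°, forward 2.3 m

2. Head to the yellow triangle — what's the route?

turn right 130°, forward 9.1 m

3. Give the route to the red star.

turn right 69°, forward 3.5 m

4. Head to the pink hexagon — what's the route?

turn right 108°, forward 5.4 m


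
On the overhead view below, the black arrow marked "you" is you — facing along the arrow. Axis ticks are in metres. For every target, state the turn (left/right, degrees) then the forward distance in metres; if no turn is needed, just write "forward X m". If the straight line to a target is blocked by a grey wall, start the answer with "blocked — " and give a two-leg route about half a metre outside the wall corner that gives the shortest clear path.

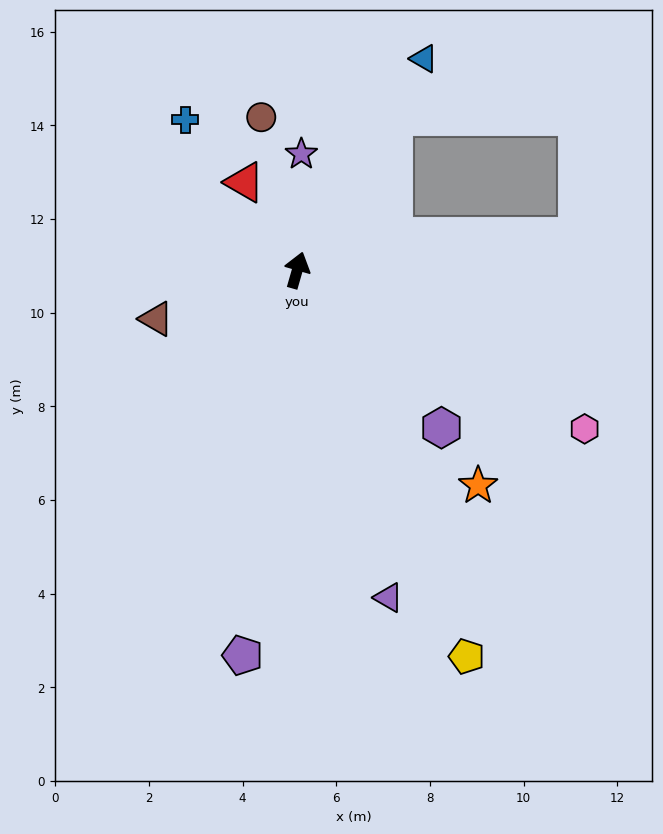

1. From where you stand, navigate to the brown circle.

turn left 29°, forward 3.4 m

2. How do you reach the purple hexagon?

turn right 122°, forward 4.6 m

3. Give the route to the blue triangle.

turn right 15°, forward 5.3 m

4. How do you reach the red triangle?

turn left 47°, forward 2.2 m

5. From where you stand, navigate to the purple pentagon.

turn right 172°, forward 8.3 m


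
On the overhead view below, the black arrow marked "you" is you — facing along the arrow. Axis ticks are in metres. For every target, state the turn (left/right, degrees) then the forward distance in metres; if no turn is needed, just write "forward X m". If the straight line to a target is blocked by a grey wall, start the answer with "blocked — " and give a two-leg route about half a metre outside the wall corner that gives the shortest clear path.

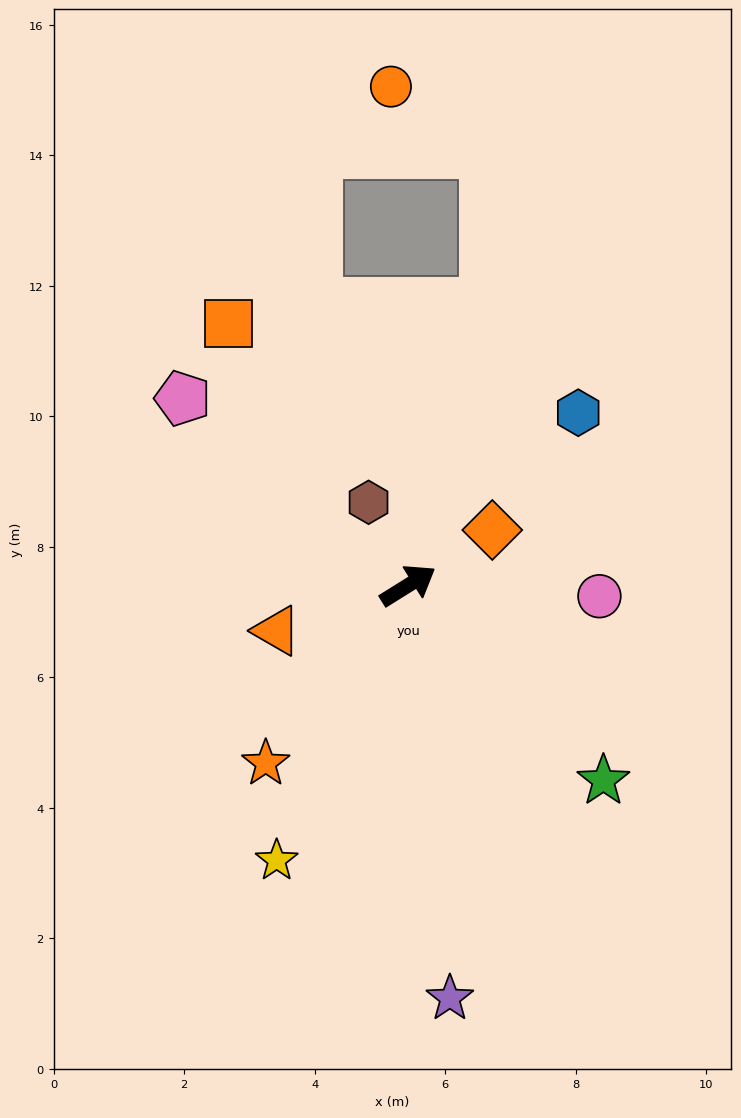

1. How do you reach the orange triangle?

turn left 167°, forward 2.1 m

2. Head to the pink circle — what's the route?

turn right 35°, forward 2.9 m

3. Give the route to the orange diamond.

forward 1.5 m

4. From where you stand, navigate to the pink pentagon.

turn left 108°, forward 4.5 m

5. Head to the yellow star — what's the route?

turn right 148°, forward 4.7 m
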